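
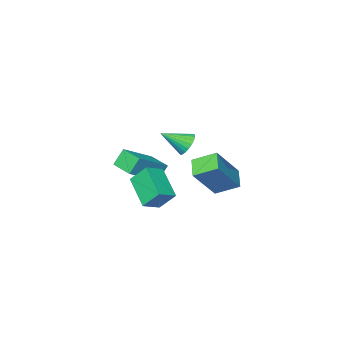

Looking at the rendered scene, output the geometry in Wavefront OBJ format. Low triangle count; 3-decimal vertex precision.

v 1.582 2.721 0.305
v 0.8 3.557 0.879
v 0.253 2.555 -1.261
v -0.528 3.391 -0.687
v 2.088 3.549 -0.213
v 1.307 4.385 0.361
v 0.76 3.383 -1.779
v -0.022 4.219 -1.205
v 2.876 3.397 -1.308
v 2.576 1.893 -0.329
v 3.797 3.464 -0.924
v 3.496 1.96 0.056
v 3.304 2.72 -2.216
v 3.003 1.216 -1.236
v 4.224 2.787 -1.831
v 3.924 1.283 -0.852
v -1.867 -2.661 -1.689
v -1.563 -2.874 -2.306
v -0.753 -3.319 -0.911
v -1.435 -2.607 -2.262
v -1.382 -2.349 -2.12
v -1.413 -2.145 -1.903
v -1.522 -2.03 -1.649
v -1.691 -2.024 -1.402
v -1.891 -2.128 -1.205
v -2.086 -2.325 -1.091
v -2.244 -2.579 -1.081
v -2.336 -2.847 -1.176
v -2.347 -3.084 -1.359
v -2.276 -3.247 -1.6
v -2.133 -3.309 -1.856
v -1.945 -3.258 -2.083
v -1.743 -3.105 -2.242
v 0.398 -3.21 -3.149
v -0.132 -3.158 -2.257
v 0.348 -1.885 -3.256
v -0.182 -1.833 -2.363
v 2.082 -3.067 -2.157
v 1.552 -3.015 -1.264
v 2.032 -1.742 -2.263
v 1.502 -1.69 -1.371
f 2 4 1
f 5 2 1
f 1 4 3
f 3 5 1
f 2 8 4
f 6 2 5
f 6 8 2
f 4 8 3
f 7 5 3
f 3 8 7
f 7 6 5
f 8 6 7
f 10 12 9
f 13 10 9
f 9 12 11
f 11 13 9
f 10 16 12
f 14 10 13
f 14 16 10
f 12 16 11
f 15 13 11
f 11 16 15
f 15 14 13
f 16 14 15
f 18 17 20
f 18 20 19
f 20 17 21
f 20 21 19
f 21 17 22
f 21 22 19
f 22 17 23
f 22 23 19
f 23 17 24
f 23 24 19
f 24 17 25
f 24 25 19
f 25 17 26
f 25 26 19
f 26 17 27
f 26 27 19
f 27 17 28
f 27 28 19
f 28 17 29
f 28 29 19
f 29 17 30
f 29 30 19
f 30 17 31
f 30 31 19
f 31 17 32
f 31 32 19
f 32 17 33
f 32 33 19
f 33 17 18
f 33 18 19
f 35 37 34
f 38 35 34
f 34 37 36
f 36 38 34
f 35 41 37
f 39 35 38
f 39 41 35
f 37 41 36
f 40 38 36
f 36 41 40
f 40 39 38
f 41 39 40



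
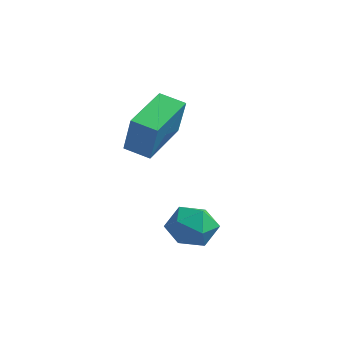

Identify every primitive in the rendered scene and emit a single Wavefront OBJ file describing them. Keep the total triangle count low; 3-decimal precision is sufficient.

v 0.221 -0.718 -2.012
v 0.52 -1.08 -1.366
v -0.9 -0.54 -1.394
v -0.601 -0.902 -0.748
v -0.325 -0.185 -0.968
v 0.369 -0.295 -1.35
v -0.749 -1.325 -1.41
v -0.055 -1.435 -1.792
v -0.079 -1.455 -0.993
v 0.183 -0.751 -0.72
v -0.563 -0.869 -2.04
v -0.301 -0.165 -1.767
v -3.263 -0.606 0.69
v -3.758 0.897 1.313
v -2.539 -0.245 0.397
v -3.035 1.257 1.02
v -2.585 -0.917 1.98
v -3.081 0.585 2.603
v -1.862 -0.557 1.687
v -2.357 0.946 2.31
f 1 12 6
f 1 6 2
f 1 2 8
f 1 8 11
f 1 11 12
f 2 6 10
f 6 12 5
f 12 11 3
f 11 8 7
f 8 2 9
f 4 10 5
f 4 5 3
f 4 3 7
f 4 7 9
f 4 9 10
f 5 10 6
f 3 5 12
f 7 3 11
f 9 7 8
f 10 9 2
f 14 16 13
f 17 14 13
f 13 16 15
f 15 17 13
f 14 20 16
f 18 14 17
f 18 20 14
f 16 20 15
f 19 17 15
f 15 20 19
f 19 18 17
f 20 18 19



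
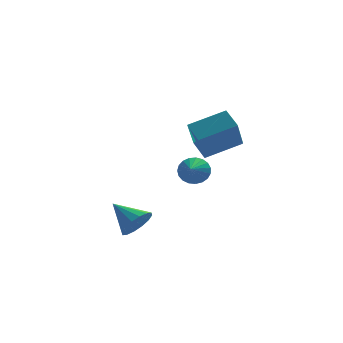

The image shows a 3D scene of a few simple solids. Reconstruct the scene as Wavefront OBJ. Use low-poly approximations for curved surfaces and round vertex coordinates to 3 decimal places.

v 0.93 1.646 -0.444
v 1.65 1.679 0.043
v 0.51 0.334 0.264
v 1.414 1.864 0.246
v 1.094 2.011 0.328
v 0.746 2.095 0.278
v 0.43 2.102 0.102
v 0.2 2.03 -0.168
v 0.097 1.891 -0.486
v 0.138 1.711 -0.796
v 0.315 1.519 -1.046
v 0.6 1.349 -1.192
v 0.941 1.23 -1.208
v 1.281 1.184 -1.093
v 1.56 1.217 -0.865
v 1.73 1.325 -0.564
v 1.762 1.488 -0.243
v 2.196 0.279 2.829
v 2.661 0.016 3.18
v 2.304 1.461 3.571
v 2.805 0.137 2.966
v 2.827 0.287 2.724
v 2.725 0.435 2.504
v 2.518 0.552 2.347
v 2.247 0.615 2.286
v 1.966 0.612 2.333
v 1.73 0.543 2.477
v 1.587 0.421 2.691
v 1.564 0.272 2.933
v 1.667 0.123 3.153
v 1.874 0.006 3.31
v 2.145 -0.057 3.371
v 2.426 -0.054 3.324
v -2.45 -1.441 -2.578
v -1.626 -0.95 -2.261
v -3.51 -0.279 -1.622
v -1.764 -0.711 -2.705
v -2.086 -0.667 -3.115
v -2.505 -0.831 -3.381
v -2.91 -1.158 -3.432
v -3.191 -1.561 -3.254
v -3.274 -1.932 -2.895
v -3.137 -2.171 -2.451
v -2.815 -2.215 -2.041
v -2.396 -2.051 -1.775
v -1.991 -1.724 -1.724
v -1.709 -1.321 -1.902
v 0.914 -1.536 1.809
v 0.396 -2.735 3.567
v 0.541 -0.485 2.416
v 0.022 -1.684 4.174
v 2.878 -1.276 2.566
v 2.359 -2.475 4.324
v 2.504 -0.225 3.173
v 1.986 -1.424 4.931
f 2 1 4
f 2 4 3
f 4 1 5
f 4 5 3
f 5 1 6
f 5 6 3
f 6 1 7
f 6 7 3
f 7 1 8
f 7 8 3
f 8 1 9
f 8 9 3
f 9 1 10
f 9 10 3
f 10 1 11
f 10 11 3
f 11 1 12
f 11 12 3
f 12 1 13
f 12 13 3
f 13 1 14
f 13 14 3
f 14 1 15
f 14 15 3
f 15 1 16
f 15 16 3
f 16 1 17
f 16 17 3
f 17 1 2
f 17 2 3
f 19 18 21
f 19 21 20
f 21 18 22
f 21 22 20
f 22 18 23
f 22 23 20
f 23 18 24
f 23 24 20
f 24 18 25
f 24 25 20
f 25 18 26
f 25 26 20
f 26 18 27
f 26 27 20
f 27 18 28
f 27 28 20
f 28 18 29
f 28 29 20
f 29 18 30
f 29 30 20
f 30 18 31
f 30 31 20
f 31 18 32
f 31 32 20
f 32 18 33
f 32 33 20
f 33 18 19
f 33 19 20
f 35 34 37
f 35 37 36
f 37 34 38
f 37 38 36
f 38 34 39
f 38 39 36
f 39 34 40
f 39 40 36
f 40 34 41
f 40 41 36
f 41 34 42
f 41 42 36
f 42 34 43
f 42 43 36
f 43 34 44
f 43 44 36
f 44 34 45
f 44 45 36
f 45 34 46
f 45 46 36
f 46 34 47
f 46 47 36
f 47 34 35
f 47 35 36
f 49 51 48
f 52 49 48
f 48 51 50
f 50 52 48
f 49 55 51
f 53 49 52
f 53 55 49
f 51 55 50
f 54 52 50
f 50 55 54
f 54 53 52
f 55 53 54



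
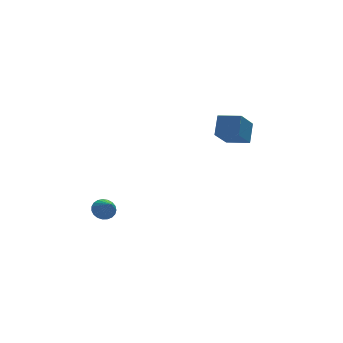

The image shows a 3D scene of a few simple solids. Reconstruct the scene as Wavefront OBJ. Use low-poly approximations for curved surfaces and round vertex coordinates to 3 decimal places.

v -3.803 3.571 -1.792
v -3.076 3.695 -1.739
v -3.697 2.529 -0.788
v -3.189 3.888 -1.528
v -3.409 4.025 -1.362
v -3.696 4.084 -1.27
v -4.003 4.054 -1.269
v -4.274 3.941 -1.358
v -4.465 3.763 -1.522
v -4.541 3.552 -1.733
v -4.489 3.345 -1.954
v -4.319 3.176 -2.147
v -4.059 3.075 -2.278
v -3.756 3.061 -2.326
v -3.46 3.134 -2.281
v -3.224 3.283 -2.152
v -3.088 3.481 -1.96
v 4.403 1.927 2.947
v 3.337 1.039 4.245
v 3.329 2.854 2.7
v 2.263 1.966 3.998
v 4.917 2.794 3.962
v 3.851 1.906 5.26
v 3.843 3.721 3.715
v 2.777 2.833 5.013
f 2 1 4
f 2 4 3
f 4 1 5
f 4 5 3
f 5 1 6
f 5 6 3
f 6 1 7
f 6 7 3
f 7 1 8
f 7 8 3
f 8 1 9
f 8 9 3
f 9 1 10
f 9 10 3
f 10 1 11
f 10 11 3
f 11 1 12
f 11 12 3
f 12 1 13
f 12 13 3
f 13 1 14
f 13 14 3
f 14 1 15
f 14 15 3
f 15 1 16
f 15 16 3
f 16 1 17
f 16 17 3
f 17 1 2
f 17 2 3
f 19 21 18
f 22 19 18
f 18 21 20
f 20 22 18
f 19 25 21
f 23 19 22
f 23 25 19
f 21 25 20
f 24 22 20
f 20 25 24
f 24 23 22
f 25 23 24



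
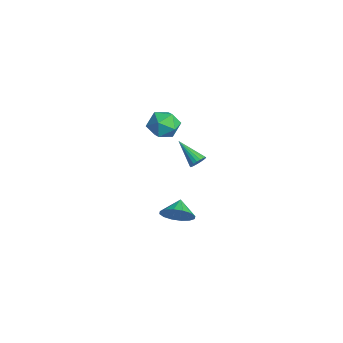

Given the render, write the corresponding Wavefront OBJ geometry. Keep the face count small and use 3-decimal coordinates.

v -2.226 -0.717 -0.141
v -2.002 -0.492 0.296
v -3.534 -1.363 0.861
v -2.149 -0.319 0.216
v -2.311 -0.225 0.065
v -2.455 -0.229 -0.127
v -2.555 -0.329 -0.321
v -2.589 -0.506 -0.48
v -2.551 -0.725 -0.571
v -2.449 -0.943 -0.578
v -2.302 -1.115 -0.497
v -2.14 -1.209 -0.347
v -1.996 -1.206 -0.155
v -1.896 -1.105 0.04
v -1.862 -0.928 0.198
v -1.9 -0.709 0.29
v -2.992 -2.142 3.727
v -2.173 -1.717 3.317
v -2.407 -3.623 3.363
v -1.588 -3.198 2.953
v -1.732 -3.156 3.952
v -2.094 -2.241 4.176
v -2.486 -3.099 2.504
v -2.848 -2.184 2.728
v -1.86 -2.309 2.561
v -1.394 -2.344 3.456
v -3.186 -2.996 3.224
v -2.72 -3.031 4.119
v -1.948 -2.016 -4.009
v -1.328 -1.907 -3.219
v -2.772 -1.524 -3.431
v -1.266 -1.471 -3.501
v -1.387 -1.181 -3.919
v -1.658 -1.115 -4.361
v -2.007 -1.29 -4.709
v -2.34 -1.66 -4.869
v -2.568 -2.125 -4.799
v -2.63 -2.561 -4.517
v -2.51 -2.851 -4.099
v -2.239 -2.917 -3.657
v -1.89 -2.742 -3.309
v -1.557 -2.372 -3.149
f 2 1 4
f 2 4 3
f 4 1 5
f 4 5 3
f 5 1 6
f 5 6 3
f 6 1 7
f 6 7 3
f 7 1 8
f 7 8 3
f 8 1 9
f 8 9 3
f 9 1 10
f 9 10 3
f 10 1 11
f 10 11 3
f 11 1 12
f 11 12 3
f 12 1 13
f 12 13 3
f 13 1 14
f 13 14 3
f 14 1 15
f 14 15 3
f 15 1 16
f 15 16 3
f 16 1 2
f 16 2 3
f 17 28 22
f 17 22 18
f 17 18 24
f 17 24 27
f 17 27 28
f 18 22 26
f 22 28 21
f 28 27 19
f 27 24 23
f 24 18 25
f 20 26 21
f 20 21 19
f 20 19 23
f 20 23 25
f 20 25 26
f 21 26 22
f 19 21 28
f 23 19 27
f 25 23 24
f 26 25 18
f 30 29 32
f 30 32 31
f 32 29 33
f 32 33 31
f 33 29 34
f 33 34 31
f 34 29 35
f 34 35 31
f 35 29 36
f 35 36 31
f 36 29 37
f 36 37 31
f 37 29 38
f 37 38 31
f 38 29 39
f 38 39 31
f 39 29 40
f 39 40 31
f 40 29 41
f 40 41 31
f 41 29 42
f 41 42 31
f 42 29 30
f 42 30 31



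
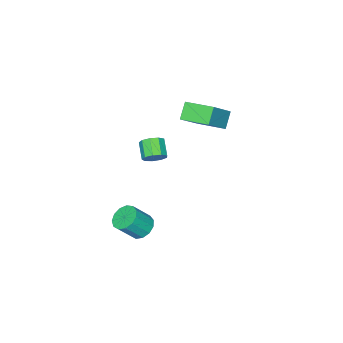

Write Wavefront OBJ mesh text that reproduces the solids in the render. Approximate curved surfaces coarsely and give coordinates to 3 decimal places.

v -4.799 -4.231 1.893
v -3.359 -4.086 3.17
v -5.147 -2.695 2.111
v -3.707 -2.55 3.388
v -4.133 -3.97 1.112
v -2.693 -3.825 2.389
v -4.481 -2.434 1.33
v -3.041 -2.289 2.607
v 0.332 -3.615 -3.849
v 0.951 -3.415 -4.241
v 1.747 -3.806 -3.184
v 1.128 -4.005 -2.791
v 0.83 -3.068 -4.022
v 1.627 -3.458 -2.965
v 0.551 -2.894 -3.747
v 1.347 -3.285 -2.69
v 0.202 -2.949 -3.505
v 0.999 -3.34 -2.448
v -0.105 -3.216 -3.372
v 0.691 -3.606 -2.315
v -0.274 -3.609 -3.39
v 0.522 -4 -2.333
v -0.251 -4.004 -3.554
v 0.546 -4.395 -2.497
v -0.042 -4.275 -3.811
v 0.754 -4.666 -2.754
v 0.285 -4.337 -4.08
v 1.081 -4.728 -3.023
v 0.627 -4.169 -4.276
v 1.423 -4.56 -3.219
v 0.875 -3.826 -4.336
v 1.672 -4.216 -3.279
v 0.986 -2.092 2.752
v 1.45 -2.486 2.715
v 0.939 -3.141 3.271
v 0.474 -2.748 3.308
v 1.498 -2.24 3.049
v 0.987 -2.896 3.605
v 1.306 -1.925 3.244
v 0.795 -2.581 3.8
v 0.964 -1.688 3.209
v 0.453 -2.344 3.765
v 0.632 -1.64 2.96
v 0.121 -2.296 3.516
v 0.466 -1.804 2.614
v -0.045 -2.46 3.17
v 0.543 -2.103 2.333
v 0.032 -2.758 2.889
v 0.827 -2.396 2.248
v 0.316 -3.052 2.804
v 1.185 -2.548 2.398
v 0.674 -3.203 2.954
f 2 4 1
f 5 2 1
f 1 4 3
f 3 5 1
f 2 8 4
f 6 2 5
f 6 8 2
f 4 8 3
f 7 5 3
f 3 8 7
f 7 6 5
f 8 6 7
f 10 9 13
f 10 13 11
f 11 13 14
f 11 14 12
f 13 9 15
f 13 15 14
f 14 15 16
f 14 16 12
f 15 9 17
f 15 17 16
f 16 17 18
f 16 18 12
f 17 9 19
f 17 19 18
f 18 19 20
f 18 20 12
f 19 9 21
f 19 21 20
f 20 21 22
f 20 22 12
f 21 9 23
f 21 23 22
f 22 23 24
f 22 24 12
f 23 9 25
f 23 25 24
f 24 25 26
f 24 26 12
f 25 9 27
f 25 27 26
f 26 27 28
f 26 28 12
f 27 9 29
f 27 29 28
f 28 29 30
f 28 30 12
f 29 9 31
f 29 31 30
f 30 31 32
f 30 32 12
f 31 9 10
f 31 10 32
f 32 10 11
f 32 11 12
f 34 33 37
f 34 37 35
f 35 37 38
f 35 38 36
f 37 33 39
f 37 39 38
f 38 39 40
f 38 40 36
f 39 33 41
f 39 41 40
f 40 41 42
f 40 42 36
f 41 33 43
f 41 43 42
f 42 43 44
f 42 44 36
f 43 33 45
f 43 45 44
f 44 45 46
f 44 46 36
f 45 33 47
f 45 47 46
f 46 47 48
f 46 48 36
f 47 33 49
f 47 49 48
f 48 49 50
f 48 50 36
f 49 33 51
f 49 51 50
f 50 51 52
f 50 52 36
f 51 33 34
f 51 34 52
f 52 34 35
f 52 35 36



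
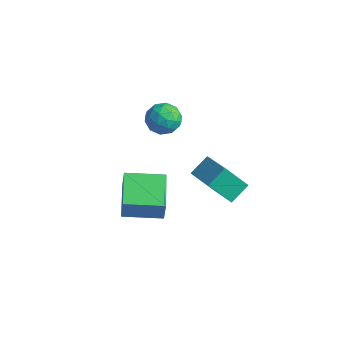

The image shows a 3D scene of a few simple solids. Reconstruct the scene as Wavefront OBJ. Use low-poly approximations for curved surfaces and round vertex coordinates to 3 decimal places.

v -1.329 -0.106 3.084
v -0.424 -0.073 3.481
v -0.776 -1.027 1.899
v 0.129 -0.994 2.296
v -0.595 -1.488 2.755
v -0.936 -0.918 3.487
v -0.264 -0.182 1.893
v -0.605 0.388 2.625
v 0.234 -0.12 2.745
v 0.03 -0.927 3.277
v -1.23 -0.173 2.103
v -1.434 -0.98 2.635
v -0.925 -0.008 3.386
v -0.275 -1.092 1.994
v -0.7 -1.382 2.263
v -0.169 -1.362 2.496
v -1.226 -0.505 3.39
v -0.694 -0.486 3.623
v -0.794 -1.318 3.196
v -0.506 -0.614 1.757
v 0.026 -0.595 1.99
v -1.031 0.262 2.884
v -0.5 0.282 3.117
v -0.406 0.218 2.184
v -0.006 -0.017 3.187
v 0.319 -0.558 2.491
v 0.088 -0.081 2.254
v -0.113 0.254 2.684
v -0.126 -0.491 3.5
v 0.198 -1.033 2.804
v -0.227 -1.323 3.073
v -0.427 -0.988 3.503
v 0.26 -0.519 3.067
v -1.398 -0.067 2.576
v -1.074 -0.609 1.88
v -0.773 -0.112 1.877
v -0.973 0.223 2.307
v -1.519 -0.542 2.889
v -1.194 -1.083 2.193
v -1.087 -1.354 2.696
v -1.288 -1.019 3.126
v -1.46 -0.581 2.313
v -0.607 1.419 -3.363
v 1.28 0.764 -2.516
v -0.526 2.559 -2.662
v 1.362 1.903 -1.815
v 0.298 2.217 -4.765
v 2.186 1.561 -3.918
v 0.38 3.356 -4.064
v 2.267 2.701 -3.217
v -1.019 -3.026 -1.369
v -0.822 -3.074 -0.146
v 0.451 -1.537 -1.547
v 0.648 -1.585 -0.324
v 0.512 -4.575 -1.676
v 0.709 -4.623 -0.453
v 1.982 -3.086 -1.854
v 2.179 -3.134 -0.631
f 1 38 17
f 38 12 41
f 17 41 6
f 38 41 17
f 1 17 13
f 17 6 18
f 13 18 2
f 17 18 13
f 1 13 22
f 13 2 23
f 22 23 8
f 13 23 22
f 1 22 34
f 22 8 37
f 34 37 11
f 22 37 34
f 1 34 38
f 34 11 42
f 38 42 12
f 34 42 38
f 2 18 29
f 18 6 32
f 29 32 10
f 18 32 29
f 6 41 19
f 41 12 40
f 19 40 5
f 41 40 19
f 12 42 39
f 42 11 35
f 39 35 3
f 42 35 39
f 11 37 36
f 37 8 24
f 36 24 7
f 37 24 36
f 8 23 28
f 23 2 25
f 28 25 9
f 23 25 28
f 4 30 16
f 30 10 31
f 16 31 5
f 30 31 16
f 4 16 14
f 16 5 15
f 14 15 3
f 16 15 14
f 4 14 21
f 14 3 20
f 21 20 7
f 14 20 21
f 4 21 26
f 21 7 27
f 26 27 9
f 21 27 26
f 4 26 30
f 26 9 33
f 30 33 10
f 26 33 30
f 5 31 19
f 31 10 32
f 19 32 6
f 31 32 19
f 3 15 39
f 15 5 40
f 39 40 12
f 15 40 39
f 7 20 36
f 20 3 35
f 36 35 11
f 20 35 36
f 9 27 28
f 27 7 24
f 28 24 8
f 27 24 28
f 10 33 29
f 33 9 25
f 29 25 2
f 33 25 29
f 44 46 43
f 47 44 43
f 43 46 45
f 45 47 43
f 44 50 46
f 48 44 47
f 48 50 44
f 46 50 45
f 49 47 45
f 45 50 49
f 49 48 47
f 50 48 49
f 52 54 51
f 55 52 51
f 51 54 53
f 53 55 51
f 52 58 54
f 56 52 55
f 56 58 52
f 54 58 53
f 57 55 53
f 53 58 57
f 57 56 55
f 58 56 57



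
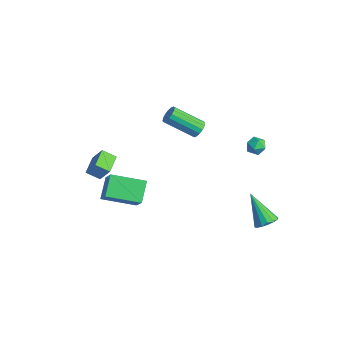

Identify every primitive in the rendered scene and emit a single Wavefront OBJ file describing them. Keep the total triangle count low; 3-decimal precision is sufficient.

v -2.977 3.378 -1.046
v -2.667 3.567 -0.544
v -3.752 2.132 0.668
v -4.063 1.942 0.166
v -2.928 3.754 -0.556
v -4.013 2.319 0.656
v -3.202 3.84 -0.699
v -4.287 2.405 0.513
v -3.415 3.802 -0.936
v -4.501 2.367 0.277
v -3.512 3.651 -1.202
v -4.597 2.215 0.011
v -3.465 3.426 -1.426
v -4.551 1.99 -0.213
v -3.288 3.188 -1.548
v -4.373 1.753 -0.336
v -3.027 3.001 -1.536
v -4.112 1.566 -0.324
v -2.753 2.915 -1.393
v -3.838 1.48 -0.181
v -2.539 2.953 -1.157
v -3.625 1.518 0.056
v -2.443 3.105 -0.891
v -3.528 1.669 0.322
v -2.489 3.33 -0.667
v -3.575 1.894 0.546
v 4.295 3.495 -3.892
v 4.685 3.985 -3.498
v 2.925 3.245 -2.228
v 4.422 4.193 -3.683
v 4.125 4.215 -3.924
v 3.873 4.043 -4.157
v 3.735 3.724 -4.318
v 3.747 3.344 -4.366
v 3.905 3.005 -4.287
v 4.168 2.797 -4.102
v 4.465 2.776 -3.86
v 4.716 2.947 -3.628
v 4.855 3.266 -3.466
v 4.843 3.646 -3.419
v -3.548 -2.553 -3.301
v -2.219 -2.914 -1.769
v -2.456 -0.805 -3.836
v -1.127 -1.166 -2.304
v -2.693 -3.374 -4.236
v -1.364 -3.735 -2.704
v -1.601 -1.626 -4.771
v -0.272 -1.987 -3.239
v -3.726 -3.279 -1.274
v -3.053 -2.982 -0.165
v -3.208 -2.634 -1.761
v -2.535 -2.338 -0.652
v -2.885 -4.162 -1.548
v -2.212 -3.866 -0.439
v -2.367 -3.518 -2.035
v -1.694 -3.221 -0.926
v 3.519 3.244 2.902
v 3.953 3.42 3.341
v 3.947 2.3 2.859
v 4.381 2.476 3.298
v 3.765 2.407 3.465
v 3.501 2.991 3.491
v 4.399 2.729 2.709
v 4.135 3.313 2.735
v 4.497 3.102 3.221
v 4.105 2.903 3.688
v 3.795 2.817 2.512
v 3.403 2.618 2.979
f 2 1 5
f 2 5 3
f 3 5 6
f 3 6 4
f 5 1 7
f 5 7 6
f 6 7 8
f 6 8 4
f 7 1 9
f 7 9 8
f 8 9 10
f 8 10 4
f 9 1 11
f 9 11 10
f 10 11 12
f 10 12 4
f 11 1 13
f 11 13 12
f 12 13 14
f 12 14 4
f 13 1 15
f 13 15 14
f 14 15 16
f 14 16 4
f 15 1 17
f 15 17 16
f 16 17 18
f 16 18 4
f 17 1 19
f 17 19 18
f 18 19 20
f 18 20 4
f 19 1 21
f 19 21 20
f 20 21 22
f 20 22 4
f 21 1 23
f 21 23 22
f 22 23 24
f 22 24 4
f 23 1 25
f 23 25 24
f 24 25 26
f 24 26 4
f 25 1 2
f 25 2 26
f 26 2 3
f 26 3 4
f 28 27 30
f 28 30 29
f 30 27 31
f 30 31 29
f 31 27 32
f 31 32 29
f 32 27 33
f 32 33 29
f 33 27 34
f 33 34 29
f 34 27 35
f 34 35 29
f 35 27 36
f 35 36 29
f 36 27 37
f 36 37 29
f 37 27 38
f 37 38 29
f 38 27 39
f 38 39 29
f 39 27 40
f 39 40 29
f 40 27 28
f 40 28 29
f 42 44 41
f 45 42 41
f 41 44 43
f 43 45 41
f 42 48 44
f 46 42 45
f 46 48 42
f 44 48 43
f 47 45 43
f 43 48 47
f 47 46 45
f 48 46 47
f 50 52 49
f 53 50 49
f 49 52 51
f 51 53 49
f 50 56 52
f 54 50 53
f 54 56 50
f 52 56 51
f 55 53 51
f 51 56 55
f 55 54 53
f 56 54 55
f 57 68 62
f 57 62 58
f 57 58 64
f 57 64 67
f 57 67 68
f 58 62 66
f 62 68 61
f 68 67 59
f 67 64 63
f 64 58 65
f 60 66 61
f 60 61 59
f 60 59 63
f 60 63 65
f 60 65 66
f 61 66 62
f 59 61 68
f 63 59 67
f 65 63 64
f 66 65 58



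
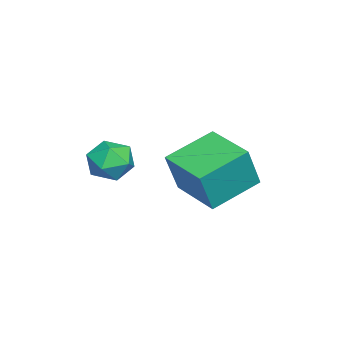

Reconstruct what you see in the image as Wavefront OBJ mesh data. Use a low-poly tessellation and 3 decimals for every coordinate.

v -0.464 -1.061 -3.906
v 0.093 -1.341 -2.379
v -1.707 0.147 -3.231
v -1.149 -0.133 -1.703
v 0.729 0.273 -4.097
v 1.287 -0.007 -2.569
v -0.513 1.481 -3.421
v 0.044 1.201 -1.894
v 0.184 -2.265 -2.823
v 0.901 -2.254 -2.383
v 0.079 -3.606 -2.617
v 0.796 -3.595 -2.177
v 0.105 -3.229 -1.866
v 0.171 -2.4 -1.992
v 0.809 -3.46 -3.008
v 0.875 -2.631 -3.134
v 1.288 -2.993 -2.497
v 0.853 -2.85 -1.791
v 0.127 -3.01 -3.209
v -0.308 -2.867 -2.503
f 2 4 1
f 5 2 1
f 1 4 3
f 3 5 1
f 2 8 4
f 6 2 5
f 6 8 2
f 4 8 3
f 7 5 3
f 3 8 7
f 7 6 5
f 8 6 7
f 9 20 14
f 9 14 10
f 9 10 16
f 9 16 19
f 9 19 20
f 10 14 18
f 14 20 13
f 20 19 11
f 19 16 15
f 16 10 17
f 12 18 13
f 12 13 11
f 12 11 15
f 12 15 17
f 12 17 18
f 13 18 14
f 11 13 20
f 15 11 19
f 17 15 16
f 18 17 10



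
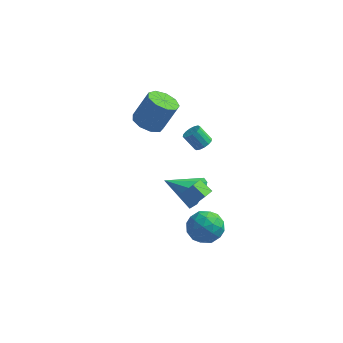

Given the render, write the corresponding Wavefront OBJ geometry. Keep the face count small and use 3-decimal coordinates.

v 1.794 -0.806 0.345
v 2.266 -0.618 1.172
v 0.266 -1.234 1.315
v 1.924 -0.019 0.898
v 1.506 0.12 0.3
v 1.257 -0.284 -0.271
v 1.322 -0.993 -0.481
v 1.664 -1.592 -0.207
v 2.082 -1.731 0.39
v 2.332 -1.327 0.962
v -1.958 3.086 1.693
v -1.179 3.286 1.289
v -0.463 3.714 2.884
v -1.242 3.514 3.287
v -1.537 3.786 1.315
v -0.82 4.214 2.91
v -2.092 3.959 1.518
v -1.375 4.387 3.113
v -2.584 3.723 1.803
v -1.868 4.151 3.398
v -2.784 3.189 2.036
v -2.068 3.617 3.63
v -2.597 2.607 2.108
v -1.881 3.035 3.703
v -2.111 2.249 1.986
v -1.395 2.677 3.581
v -1.554 2.282 1.727
v -0.838 2.711 3.322
v -1.186 2.692 1.451
v -0.469 3.12 3.046
v 1.666 0.719 2.857
v 2.012 0.463 3.149
v 1.38 0.506 3.936
v 1.034 0.761 3.643
v 2.072 0.724 3.183
v 1.439 0.767 3.969
v 2.022 0.983 3.129
v 1.39 1.026 3.915
v 1.877 1.171 3.002
v 1.245 1.214 3.788
v 1.676 1.238 2.836
v 1.043 1.281 3.623
v 1.472 1.166 2.676
v 0.839 1.209 3.463
v 1.32 0.974 2.564
v 0.688 1.017 3.351
v 1.261 0.713 2.531
v 0.628 0.756 3.317
v 1.31 0.454 2.585
v 0.678 0.497 3.371
v 1.455 0.266 2.712
v 0.823 0.309 3.498
v 1.657 0.199 2.877
v 1.024 0.242 3.664
v 1.861 0.271 3.037
v 1.228 0.314 3.824
v 1.714 -2.304 -0.694
v 2.163 -1.882 -1.48
v 3.157 -2.658 -0.06
v 3.606 -2.236 -0.846
v 3.112 -1.669 -0.189
v 2.219 -1.45 -0.582
v 3.101 -3.09 -0.958
v 2.208 -2.871 -1.351
v 3.02 -2.368 -1.644
v 3.027 -1.489 -1.168
v 2.293 -3.051 -0.372
v 2.3 -2.172 0.104
v 1.811 -2.062 -1.143
v 3.509 -2.478 -0.397
v 3.218 -2.145 -0.011
v 3.482 -1.897 -0.473
v 1.845 -1.808 -0.615
v 2.109 -1.56 -1.077
v 2.666 -1.434 -0.318
v 3.211 -2.98 -0.463
v 3.475 -2.732 -0.925
v 1.838 -2.643 -1.067
v 2.102 -2.395 -1.529
v 2.654 -3.106 -1.222
v 2.579 -2.099 -1.701
v 3.428 -2.308 -1.328
v 3.131 -2.81 -1.394
v 2.606 -2.681 -1.625
v 2.583 -1.583 -1.422
v 3.432 -1.791 -1.049
v 3.141 -1.458 -0.663
v 2.617 -1.329 -0.893
v 3.087 -1.869 -1.518
v 1.888 -2.749 -0.491
v 2.737 -2.957 -0.118
v 2.703 -3.211 -0.647
v 2.179 -3.082 -0.877
v 1.892 -2.232 -0.212
v 2.741 -2.441 0.161
v 2.714 -1.859 0.085
v 2.189 -1.73 -0.146
v 2.233 -2.671 -0.022
v 2.491 -3.886 2.311
v 1.826 -3.643 2.781
v 2.6 -3.058 2.036
v 1.934 -2.814 2.506
v 3.046 -3.726 3.014
v 2.38 -3.482 3.484
v 3.154 -2.897 2.739
v 2.489 -2.654 3.209
f 2 1 4
f 2 4 3
f 4 1 5
f 4 5 3
f 5 1 6
f 5 6 3
f 6 1 7
f 6 7 3
f 7 1 8
f 7 8 3
f 8 1 9
f 8 9 3
f 9 1 10
f 9 10 3
f 10 1 2
f 10 2 3
f 12 11 15
f 12 15 13
f 13 15 16
f 13 16 14
f 15 11 17
f 15 17 16
f 16 17 18
f 16 18 14
f 17 11 19
f 17 19 18
f 18 19 20
f 18 20 14
f 19 11 21
f 19 21 20
f 20 21 22
f 20 22 14
f 21 11 23
f 21 23 22
f 22 23 24
f 22 24 14
f 23 11 25
f 23 25 24
f 24 25 26
f 24 26 14
f 25 11 27
f 25 27 26
f 26 27 28
f 26 28 14
f 27 11 29
f 27 29 28
f 28 29 30
f 28 30 14
f 29 11 12
f 29 12 30
f 30 12 13
f 30 13 14
f 32 31 35
f 32 35 33
f 33 35 36
f 33 36 34
f 35 31 37
f 35 37 36
f 36 37 38
f 36 38 34
f 37 31 39
f 37 39 38
f 38 39 40
f 38 40 34
f 39 31 41
f 39 41 40
f 40 41 42
f 40 42 34
f 41 31 43
f 41 43 42
f 42 43 44
f 42 44 34
f 43 31 45
f 43 45 44
f 44 45 46
f 44 46 34
f 45 31 47
f 45 47 46
f 46 47 48
f 46 48 34
f 47 31 49
f 47 49 48
f 48 49 50
f 48 50 34
f 49 31 51
f 49 51 50
f 50 51 52
f 50 52 34
f 51 31 53
f 51 53 52
f 52 53 54
f 52 54 34
f 53 31 55
f 53 55 54
f 54 55 56
f 54 56 34
f 55 31 32
f 55 32 56
f 56 32 33
f 56 33 34
f 57 94 73
f 94 68 97
f 73 97 62
f 94 97 73
f 57 73 69
f 73 62 74
f 69 74 58
f 73 74 69
f 57 69 78
f 69 58 79
f 78 79 64
f 69 79 78
f 57 78 90
f 78 64 93
f 90 93 67
f 78 93 90
f 57 90 94
f 90 67 98
f 94 98 68
f 90 98 94
f 58 74 85
f 74 62 88
f 85 88 66
f 74 88 85
f 62 97 75
f 97 68 96
f 75 96 61
f 97 96 75
f 68 98 95
f 98 67 91
f 95 91 59
f 98 91 95
f 67 93 92
f 93 64 80
f 92 80 63
f 93 80 92
f 64 79 84
f 79 58 81
f 84 81 65
f 79 81 84
f 60 86 72
f 86 66 87
f 72 87 61
f 86 87 72
f 60 72 70
f 72 61 71
f 70 71 59
f 72 71 70
f 60 70 77
f 70 59 76
f 77 76 63
f 70 76 77
f 60 77 82
f 77 63 83
f 82 83 65
f 77 83 82
f 60 82 86
f 82 65 89
f 86 89 66
f 82 89 86
f 61 87 75
f 87 66 88
f 75 88 62
f 87 88 75
f 59 71 95
f 71 61 96
f 95 96 68
f 71 96 95
f 63 76 92
f 76 59 91
f 92 91 67
f 76 91 92
f 65 83 84
f 83 63 80
f 84 80 64
f 83 80 84
f 66 89 85
f 89 65 81
f 85 81 58
f 89 81 85
f 100 102 99
f 103 100 99
f 99 102 101
f 101 103 99
f 100 106 102
f 104 100 103
f 104 106 100
f 102 106 101
f 105 103 101
f 101 106 105
f 105 104 103
f 106 104 105



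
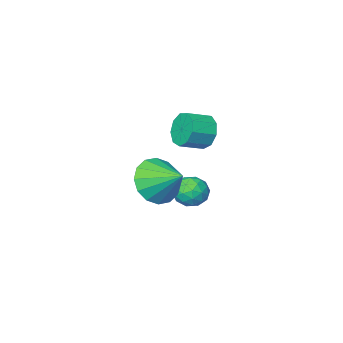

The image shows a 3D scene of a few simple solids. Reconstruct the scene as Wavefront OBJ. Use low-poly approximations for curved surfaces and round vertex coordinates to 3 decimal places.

v 1.802 1.577 -0.617
v 2.246 1.109 -0.261
v 0.854 0.951 -0.259
v 1.298 0.483 0.097
v 1.22 1.174 0.34
v 1.805 1.561 0.119
v 1.295 0.499 -0.639
v 1.88 0.886 -0.86
v 1.932 0.443 -0.274
v 1.885 0.86 0.331
v 1.215 1.2 -0.851
v 1.168 1.617 -0.246
v 2.107 1.398 -0.471
v 0.993 0.662 -0.049
v 0.947 1.068 0.093
v 1.207 0.793 0.303
v 1.848 1.663 -0.247
v 2.109 1.388 -0.038
v 1.506 1.426 0.315
v 0.991 0.672 -0.482
v 1.252 0.397 -0.273
v 1.893 1.267 -0.823
v 2.153 0.992 -0.613
v 1.594 0.634 -0.835
v 2.183 0.732 -0.269
v 1.626 0.364 -0.058
v 1.624 0.373 -0.491
v 1.969 0.601 -0.621
v 2.156 0.977 0.086
v 1.599 0.609 0.297
v 1.553 1.015 0.44
v 1.897 1.242 0.31
v 1.972 0.585 0.079
v 1.501 1.451 -0.817
v 0.944 1.083 -0.606
v 1.203 0.818 -0.83
v 1.547 1.045 -0.96
v 1.474 1.696 -0.462
v 0.917 1.328 -0.251
v 1.131 1.459 0.101
v 1.476 1.687 -0.029
v 1.128 1.475 -0.599
v 3.497 1.998 1.29
v 4.471 2.053 1.68
v 3.143 3.182 2.01
v 4.488 2.339 1.218
v 4.239 2.533 0.775
v 3.792 2.585 0.471
v 3.266 2.479 0.386
v 2.801 2.244 0.543
v 2.524 1.944 0.901
v 2.507 1.658 1.363
v 2.755 1.463 1.805
v 3.202 1.412 2.11
v 3.729 1.517 2.195
v 4.193 1.752 2.037
v -0.927 -2.071 0.849
v -0.642 -1.752 0.138
v 0.371 -1.85 0.499
v 0.087 -2.169 1.211
v -0.735 -1.336 0.513
v 0.278 -1.435 0.874
v -0.918 -1.264 1.046
v 0.095 -1.363 1.407
v -1.105 -1.57 1.487
v -0.092 -1.668 1.848
v -1.208 -2.109 1.629
v -0.195 -2.208 1.99
v -1.18 -2.631 1.407
v -0.167 -2.73 1.768
v -1.033 -2.891 0.924
v -0.02 -2.989 1.285
v -0.836 -2.766 0.406
v 0.177 -2.865 0.767
v -0.682 -2.317 0.096
v 0.331 -2.415 0.457
f 1 38 17
f 38 12 41
f 17 41 6
f 38 41 17
f 1 17 13
f 17 6 18
f 13 18 2
f 17 18 13
f 1 13 22
f 13 2 23
f 22 23 8
f 13 23 22
f 1 22 34
f 22 8 37
f 34 37 11
f 22 37 34
f 1 34 38
f 34 11 42
f 38 42 12
f 34 42 38
f 2 18 29
f 18 6 32
f 29 32 10
f 18 32 29
f 6 41 19
f 41 12 40
f 19 40 5
f 41 40 19
f 12 42 39
f 42 11 35
f 39 35 3
f 42 35 39
f 11 37 36
f 37 8 24
f 36 24 7
f 37 24 36
f 8 23 28
f 23 2 25
f 28 25 9
f 23 25 28
f 4 30 16
f 30 10 31
f 16 31 5
f 30 31 16
f 4 16 14
f 16 5 15
f 14 15 3
f 16 15 14
f 4 14 21
f 14 3 20
f 21 20 7
f 14 20 21
f 4 21 26
f 21 7 27
f 26 27 9
f 21 27 26
f 4 26 30
f 26 9 33
f 30 33 10
f 26 33 30
f 5 31 19
f 31 10 32
f 19 32 6
f 31 32 19
f 3 15 39
f 15 5 40
f 39 40 12
f 15 40 39
f 7 20 36
f 20 3 35
f 36 35 11
f 20 35 36
f 9 27 28
f 27 7 24
f 28 24 8
f 27 24 28
f 10 33 29
f 33 9 25
f 29 25 2
f 33 25 29
f 44 43 46
f 44 46 45
f 46 43 47
f 46 47 45
f 47 43 48
f 47 48 45
f 48 43 49
f 48 49 45
f 49 43 50
f 49 50 45
f 50 43 51
f 50 51 45
f 51 43 52
f 51 52 45
f 52 43 53
f 52 53 45
f 53 43 54
f 53 54 45
f 54 43 55
f 54 55 45
f 55 43 56
f 55 56 45
f 56 43 44
f 56 44 45
f 58 57 61
f 58 61 59
f 59 61 62
f 59 62 60
f 61 57 63
f 61 63 62
f 62 63 64
f 62 64 60
f 63 57 65
f 63 65 64
f 64 65 66
f 64 66 60
f 65 57 67
f 65 67 66
f 66 67 68
f 66 68 60
f 67 57 69
f 67 69 68
f 68 69 70
f 68 70 60
f 69 57 71
f 69 71 70
f 70 71 72
f 70 72 60
f 71 57 73
f 71 73 72
f 72 73 74
f 72 74 60
f 73 57 75
f 73 75 74
f 74 75 76
f 74 76 60
f 75 57 58
f 75 58 76
f 76 58 59
f 76 59 60



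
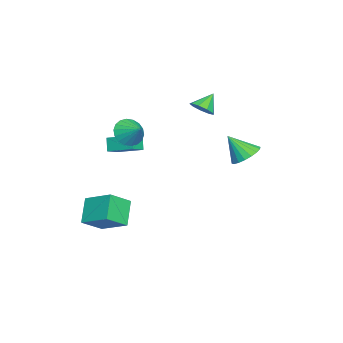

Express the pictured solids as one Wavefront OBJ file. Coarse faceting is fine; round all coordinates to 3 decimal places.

v 0.146 -3.134 1.36
v 0.646 -2.866 0.501
v 0.894 -2.226 2.08
v 0.29 -2.577 0.506
v -0.094 -2.399 0.681
v -0.431 -2.366 0.99
v -0.654 -2.485 1.372
v -0.718 -2.733 1.752
v -0.611 -3.06 2.055
v -0.355 -3.403 2.22
v 0.001 -3.692 2.214
v 0.385 -3.87 2.04
v 0.722 -3.903 1.731
v 0.945 -3.784 1.348
v 1.009 -3.536 0.968
v 0.903 -3.208 0.666
v -0.047 3.801 0.116
v 0.792 4.274 0.479
v -0.053 2.699 1.564
v 0.451 4.518 0.663
v 0.01 4.619 0.738
v -0.442 4.559 0.691
v -0.816 4.348 0.529
v -1.037 4.029 0.286
v -1.063 3.665 0.009
v -0.887 3.328 -0.247
v -0.545 3.084 -0.431
v -0.105 2.983 -0.507
v 0.347 3.043 -0.459
v 0.721 3.253 -0.298
v 0.942 3.572 -0.055
v 0.968 3.937 0.223
v -1.363 -4.251 0.05
v -0.446 -4.651 0.481
v -0.901 -2.575 0.62
v 0.017 -2.975 1.051
v -0.877 -4.085 -0.831
v 0.041 -4.485 -0.4
v -0.414 -2.409 -0.261
v 0.503 -2.809 0.17
v -3.192 0.493 2.207
v -2.853 -0.052 2.764
v -3.988 1.027 3.213
v -2.541 0.438 2.751
v -2.533 0.954 2.483
v -2.834 1.254 2.086
v -3.302 1.198 1.746
v -3.718 0.812 1.621
v -3.888 0.277 1.77
v -3.733 -0.158 2.124
v -3.324 -0.287 2.517
v 2.54 -5.164 -3.185
v 3.275 -3.441 -2.305
v 1.498 -4.234 -4.136
v 2.234 -2.511 -3.256
v 3.846 -5.049 -4.504
v 4.582 -3.326 -3.624
v 2.805 -4.119 -5.455
v 3.54 -2.396 -4.575
f 2 1 4
f 2 4 3
f 4 1 5
f 4 5 3
f 5 1 6
f 5 6 3
f 6 1 7
f 6 7 3
f 7 1 8
f 7 8 3
f 8 1 9
f 8 9 3
f 9 1 10
f 9 10 3
f 10 1 11
f 10 11 3
f 11 1 12
f 11 12 3
f 12 1 13
f 12 13 3
f 13 1 14
f 13 14 3
f 14 1 15
f 14 15 3
f 15 1 16
f 15 16 3
f 16 1 2
f 16 2 3
f 18 17 20
f 18 20 19
f 20 17 21
f 20 21 19
f 21 17 22
f 21 22 19
f 22 17 23
f 22 23 19
f 23 17 24
f 23 24 19
f 24 17 25
f 24 25 19
f 25 17 26
f 25 26 19
f 26 17 27
f 26 27 19
f 27 17 28
f 27 28 19
f 28 17 29
f 28 29 19
f 29 17 30
f 29 30 19
f 30 17 31
f 30 31 19
f 31 17 32
f 31 32 19
f 32 17 18
f 32 18 19
f 34 36 33
f 37 34 33
f 33 36 35
f 35 37 33
f 34 40 36
f 38 34 37
f 38 40 34
f 36 40 35
f 39 37 35
f 35 40 39
f 39 38 37
f 40 38 39
f 42 41 44
f 42 44 43
f 44 41 45
f 44 45 43
f 45 41 46
f 45 46 43
f 46 41 47
f 46 47 43
f 47 41 48
f 47 48 43
f 48 41 49
f 48 49 43
f 49 41 50
f 49 50 43
f 50 41 51
f 50 51 43
f 51 41 42
f 51 42 43
f 53 55 52
f 56 53 52
f 52 55 54
f 54 56 52
f 53 59 55
f 57 53 56
f 57 59 53
f 55 59 54
f 58 56 54
f 54 59 58
f 58 57 56
f 59 57 58



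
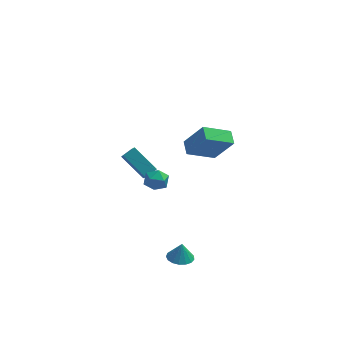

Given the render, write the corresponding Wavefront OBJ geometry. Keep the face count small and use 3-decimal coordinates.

v -0.603 -3.629 -3.84
v 0.006 -4.162 -3.813
v -0.497 -3.451 -2.76
v 0.182 -3.824 -3.885
v 0.178 -3.441 -3.948
v -0.005 -3.102 -3.985
v -0.325 -2.883 -3.99
v -0.709 -2.835 -3.96
v -1.068 -2.968 -3.903
v -1.321 -3.253 -3.831
v -1.409 -3.625 -3.762
v -1.313 -3.996 -3.71
v -1.054 -4.284 -3.688
v -0.692 -4.422 -3.701
v -0.309 -4.378 -3.746
v -1.828 -0.314 1.078
v -1.204 -0.83 1.077
v -2.636 -1.29 0.743
v -2.012 -1.806 0.742
v -2.276 -1.491 1.44
v -1.776 -0.888 1.647
v -2.064 -1.232 0.173
v -1.564 -0.629 0.38
v -1.35 -1.398 0.518
v -1.481 -1.557 1.301
v -2.359 -0.563 0.519
v -2.49 -0.722 1.302
v 1.391 -0.679 2.538
v -0.207 -1.227 3.451
v 1.246 0.216 2.822
v -0.352 -0.332 3.734
v 2.452 -1.028 4.186
v 0.854 -1.576 5.098
v 2.307 -0.133 4.469
v 0.709 -0.681 5.382
v -3.994 4.75 -2.446
v -3.845 3.735 -1.38
v -3.329 5.211 -2.101
v -3.179 4.196 -1.034
v -2.681 3.724 -3.606
v -2.531 2.709 -2.539
v -2.015 4.185 -3.26
v -1.866 3.17 -2.194
f 2 1 4
f 2 4 3
f 4 1 5
f 4 5 3
f 5 1 6
f 5 6 3
f 6 1 7
f 6 7 3
f 7 1 8
f 7 8 3
f 8 1 9
f 8 9 3
f 9 1 10
f 9 10 3
f 10 1 11
f 10 11 3
f 11 1 12
f 11 12 3
f 12 1 13
f 12 13 3
f 13 1 14
f 13 14 3
f 14 1 15
f 14 15 3
f 15 1 2
f 15 2 3
f 16 27 21
f 16 21 17
f 16 17 23
f 16 23 26
f 16 26 27
f 17 21 25
f 21 27 20
f 27 26 18
f 26 23 22
f 23 17 24
f 19 25 20
f 19 20 18
f 19 18 22
f 19 22 24
f 19 24 25
f 20 25 21
f 18 20 27
f 22 18 26
f 24 22 23
f 25 24 17
f 29 31 28
f 32 29 28
f 28 31 30
f 30 32 28
f 29 35 31
f 33 29 32
f 33 35 29
f 31 35 30
f 34 32 30
f 30 35 34
f 34 33 32
f 35 33 34
f 37 39 36
f 40 37 36
f 36 39 38
f 38 40 36
f 37 43 39
f 41 37 40
f 41 43 37
f 39 43 38
f 42 40 38
f 38 43 42
f 42 41 40
f 43 41 42



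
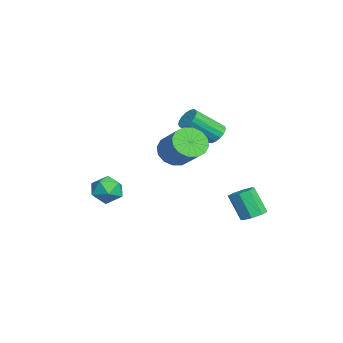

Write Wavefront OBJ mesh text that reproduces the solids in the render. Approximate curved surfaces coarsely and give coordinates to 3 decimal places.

v -1.09 0.47 1.92
v -0.603 0.009 1.607
v 0.417 0.489 2.488
v -0.07 0.95 2.8
v -0.578 0.332 1.403
v 0.441 0.812 2.283
v -0.691 0.692 1.337
v 0.328 1.172 2.218
v -0.911 0.993 1.427
v 0.109 1.473 2.308
v -1.178 1.153 1.65
v -0.159 1.633 2.53
v -1.422 1.131 1.944
v -0.403 1.611 2.825
v -1.577 0.931 2.232
v -0.557 1.411 3.113
v -1.601 0.608 2.437
v -0.582 1.088 3.317
v -1.488 0.248 2.502
v -0.469 0.728 3.383
v -1.269 -0.053 2.412
v -0.249 0.427 3.293
v -1.001 -0.213 2.19
v 0.018 0.267 3.07
v -0.757 -0.191 1.895
v 0.262 0.289 2.776
v -1.905 -1.46 -0.796
v -1.538 -1.996 -0.474
v -2.902 -2.064 -0.666
v -2.535 -2.6 -0.344
v -2.614 -1.962 -0.008
v -1.998 -1.589 -0.088
v -2.442 -2.471 -1.052
v -1.826 -2.098 -1.132
v -1.87 -2.621 -0.632
v -1.976 -2.307 0.013
v -2.464 -1.753 -1.153
v -2.57 -1.439 -0.508
v 1.234 3.145 -0.467
v 1.728 3.007 -0.333
v 1.32 2.577 0.722
v 0.826 2.715 0.587
v 1.634 3.384 -0.215
v 1.226 2.954 0.84
v 1.306 3.621 -0.245
v 0.898 3.191 0.809
v 0.936 3.579 -0.406
v 0.528 3.149 0.649
v 0.74 3.283 -0.602
v 0.332 2.853 0.453
v 0.834 2.906 -0.72
v 0.426 2.476 0.335
v 1.162 2.669 -0.689
v 0.754 2.239 0.365
v 1.532 2.711 -0.529
v 1.124 2.281 0.526
v -3.213 2.248 1.799
v -2.992 2.574 2.139
v -2.826 1.438 3.12
v -3.047 1.112 2.781
v -3.235 2.586 2.194
v -3.068 1.45 3.175
v -3.472 2.52 2.159
v -3.306 1.385 3.14
v -3.65 2.392 2.041
v -3.484 1.257 3.022
v -3.728 2.232 1.868
v -3.562 1.096 2.849
v -3.688 2.074 1.679
v -3.522 0.939 2.66
v -3.54 1.957 1.518
v -3.373 0.821 2.499
v -3.316 1.906 1.421
v -3.149 0.77 2.402
v -3.069 1.934 1.411
v -2.902 0.798 2.392
v -2.855 2.033 1.49
v -2.688 0.897 2.471
v -2.723 2.182 1.64
v -2.556 1.046 2.621
v -2.703 2.346 1.826
v -2.537 1.21 2.807
v -2.8 2.487 2.006
v -2.634 1.351 2.987
f 2 1 5
f 2 5 3
f 3 5 6
f 3 6 4
f 5 1 7
f 5 7 6
f 6 7 8
f 6 8 4
f 7 1 9
f 7 9 8
f 8 9 10
f 8 10 4
f 9 1 11
f 9 11 10
f 10 11 12
f 10 12 4
f 11 1 13
f 11 13 12
f 12 13 14
f 12 14 4
f 13 1 15
f 13 15 14
f 14 15 16
f 14 16 4
f 15 1 17
f 15 17 16
f 16 17 18
f 16 18 4
f 17 1 19
f 17 19 18
f 18 19 20
f 18 20 4
f 19 1 21
f 19 21 20
f 20 21 22
f 20 22 4
f 21 1 23
f 21 23 22
f 22 23 24
f 22 24 4
f 23 1 25
f 23 25 24
f 24 25 26
f 24 26 4
f 25 1 2
f 25 2 26
f 26 2 3
f 26 3 4
f 27 38 32
f 27 32 28
f 27 28 34
f 27 34 37
f 27 37 38
f 28 32 36
f 32 38 31
f 38 37 29
f 37 34 33
f 34 28 35
f 30 36 31
f 30 31 29
f 30 29 33
f 30 33 35
f 30 35 36
f 31 36 32
f 29 31 38
f 33 29 37
f 35 33 34
f 36 35 28
f 40 39 43
f 40 43 41
f 41 43 44
f 41 44 42
f 43 39 45
f 43 45 44
f 44 45 46
f 44 46 42
f 45 39 47
f 45 47 46
f 46 47 48
f 46 48 42
f 47 39 49
f 47 49 48
f 48 49 50
f 48 50 42
f 49 39 51
f 49 51 50
f 50 51 52
f 50 52 42
f 51 39 53
f 51 53 52
f 52 53 54
f 52 54 42
f 53 39 55
f 53 55 54
f 54 55 56
f 54 56 42
f 55 39 40
f 55 40 56
f 56 40 41
f 56 41 42
f 58 57 61
f 58 61 59
f 59 61 62
f 59 62 60
f 61 57 63
f 61 63 62
f 62 63 64
f 62 64 60
f 63 57 65
f 63 65 64
f 64 65 66
f 64 66 60
f 65 57 67
f 65 67 66
f 66 67 68
f 66 68 60
f 67 57 69
f 67 69 68
f 68 69 70
f 68 70 60
f 69 57 71
f 69 71 70
f 70 71 72
f 70 72 60
f 71 57 73
f 71 73 72
f 72 73 74
f 72 74 60
f 73 57 75
f 73 75 74
f 74 75 76
f 74 76 60
f 75 57 77
f 75 77 76
f 76 77 78
f 76 78 60
f 77 57 79
f 77 79 78
f 78 79 80
f 78 80 60
f 79 57 81
f 79 81 80
f 80 81 82
f 80 82 60
f 81 57 83
f 81 83 82
f 82 83 84
f 82 84 60
f 83 57 58
f 83 58 84
f 84 58 59
f 84 59 60



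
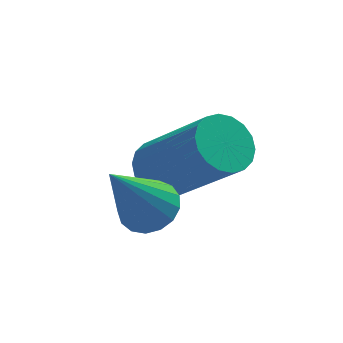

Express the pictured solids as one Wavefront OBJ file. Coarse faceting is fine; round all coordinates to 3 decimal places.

v 0.588 -0.371 -3.454
v 1.153 -0.424 -3.181
v -0.228 -0.889 -1.866
v 1.075 -0.138 -3.128
v 0.885 0.095 -3.15
v 0.626 0.221 -3.241
v 0.36 0.212 -3.382
v 0.145 0.069 -3.538
v 0.032 -0.174 -3.676
v 0.047 -0.463 -3.763
v 0.185 -0.73 -3.779
v 0.416 -0.915 -3.721
v 0.686 -0.975 -3.601
v 0.934 -0.897 -3.449
v 1.103 -0.698 -3.297
v 1.234 1.61 -4.21
v 1.506 1.176 -4.687
v 2.518 0.096 -3.127
v 2.246 0.53 -2.65
v 1.72 1.402 -4.669
v 2.731 0.322 -3.109
v 1.838 1.669 -4.56
v 2.849 0.589 -3
v 1.836 1.925 -4.382
v 2.847 0.844 -2.822
v 1.715 2.118 -4.169
v 2.726 1.037 -2.61
v 1.498 2.211 -3.965
v 2.51 1.13 -2.405
v 1.23 2.184 -3.809
v 2.241 1.104 -2.25
v 0.962 2.044 -3.733
v 1.974 0.964 -2.173
v 0.749 1.818 -3.751
v 1.76 0.738 -2.191
v 0.631 1.551 -3.86
v 1.642 0.471 -2.3
v 0.633 1.296 -4.038
v 1.644 0.215 -2.478
v 0.754 1.103 -4.25
v 1.765 0.022 -2.691
v 0.97 1.01 -4.455
v 1.982 -0.071 -2.895
v 1.239 1.036 -4.61
v 2.25 -0.044 -3.051
f 2 1 4
f 2 4 3
f 4 1 5
f 4 5 3
f 5 1 6
f 5 6 3
f 6 1 7
f 6 7 3
f 7 1 8
f 7 8 3
f 8 1 9
f 8 9 3
f 9 1 10
f 9 10 3
f 10 1 11
f 10 11 3
f 11 1 12
f 11 12 3
f 12 1 13
f 12 13 3
f 13 1 14
f 13 14 3
f 14 1 15
f 14 15 3
f 15 1 2
f 15 2 3
f 17 16 20
f 17 20 18
f 18 20 21
f 18 21 19
f 20 16 22
f 20 22 21
f 21 22 23
f 21 23 19
f 22 16 24
f 22 24 23
f 23 24 25
f 23 25 19
f 24 16 26
f 24 26 25
f 25 26 27
f 25 27 19
f 26 16 28
f 26 28 27
f 27 28 29
f 27 29 19
f 28 16 30
f 28 30 29
f 29 30 31
f 29 31 19
f 30 16 32
f 30 32 31
f 31 32 33
f 31 33 19
f 32 16 34
f 32 34 33
f 33 34 35
f 33 35 19
f 34 16 36
f 34 36 35
f 35 36 37
f 35 37 19
f 36 16 38
f 36 38 37
f 37 38 39
f 37 39 19
f 38 16 40
f 38 40 39
f 39 40 41
f 39 41 19
f 40 16 42
f 40 42 41
f 41 42 43
f 41 43 19
f 42 16 44
f 42 44 43
f 43 44 45
f 43 45 19
f 44 16 17
f 44 17 45
f 45 17 18
f 45 18 19



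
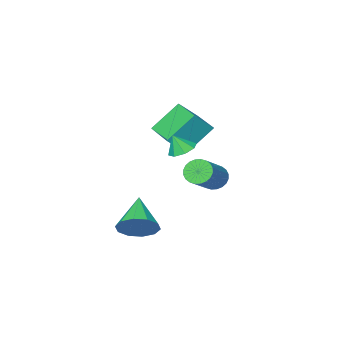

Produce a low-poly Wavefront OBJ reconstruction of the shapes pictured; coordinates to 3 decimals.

v -2.148 -2.499 0.848
v -3.58 -2.231 2.347
v -1.763 -0.404 0.842
v -3.195 -0.136 2.341
v -1.125 -2.684 1.859
v -2.557 -2.416 3.358
v -0.74 -0.589 1.853
v -2.172 -0.321 3.352
v 1.106 3.776 3.346
v 1.723 3.535 3.015
v 1.514 3.544 4.274
v 1.747 4.086 3.142
v 1.396 4.456 3.389
v 0.875 4.427 3.61
v 0.49 4.017 3.676
v 0.466 3.466 3.549
v 0.817 3.096 3.303
v 1.338 3.125 3.082
v 2.752 2.47 -1.943
v 3.224 2.859 -1.053
v 1.788 0.97 -0.777
v 2.64 3.173 -1.131
v 2.099 3.219 -1.519
v 1.807 2.978 -2.069
v 1.876 2.544 -2.571
v 2.28 2.081 -2.833
v 2.863 1.767 -2.755
v 3.404 1.721 -2.367
v 3.696 1.962 -1.817
v 3.627 2.396 -1.315
v -3.853 -1.102 -1.646
v -3.373 -1.109 -2.286
v -1.827 -0.204 -1.134
v -2.307 -0.198 -0.494
v -3.512 -0.831 -2.317
v -1.966 0.074 -1.165
v -3.704 -0.595 -2.246
v -2.157 0.31 -1.094
v -3.918 -0.436 -2.083
v -2.371 0.469 -0.932
v -4.122 -0.378 -1.854
v -2.575 0.527 -0.703
v -4.285 -0.431 -1.594
v -2.738 0.474 -0.442
v -4.383 -0.586 -1.341
v -2.836 0.319 -0.189
v -4.4 -0.819 -1.135
v -2.853 0.085 0.017
v -4.333 -1.096 -1.006
v -2.787 -0.191 0.146
v -4.194 -1.374 -0.975
v -2.648 -0.469 0.177
v -4.003 -1.61 -1.046
v -2.456 -0.705 0.106
v -3.789 -1.769 -1.208
v -2.242 -0.864 -0.057
v -3.585 -1.827 -1.437
v -2.038 -0.922 -0.286
v -3.422 -1.774 -1.698
v -1.875 -0.869 -0.546
v -3.324 -1.619 -1.951
v -1.777 -0.714 -0.799
v -3.307 -1.385 -2.157
v -1.76 -0.481 -1.005
f 2 4 1
f 5 2 1
f 1 4 3
f 3 5 1
f 2 8 4
f 6 2 5
f 6 8 2
f 4 8 3
f 7 5 3
f 3 8 7
f 7 6 5
f 8 6 7
f 10 9 12
f 10 12 11
f 12 9 13
f 12 13 11
f 13 9 14
f 13 14 11
f 14 9 15
f 14 15 11
f 15 9 16
f 15 16 11
f 16 9 17
f 16 17 11
f 17 9 18
f 17 18 11
f 18 9 10
f 18 10 11
f 20 19 22
f 20 22 21
f 22 19 23
f 22 23 21
f 23 19 24
f 23 24 21
f 24 19 25
f 24 25 21
f 25 19 26
f 25 26 21
f 26 19 27
f 26 27 21
f 27 19 28
f 27 28 21
f 28 19 29
f 28 29 21
f 29 19 30
f 29 30 21
f 30 19 20
f 30 20 21
f 32 31 35
f 32 35 33
f 33 35 36
f 33 36 34
f 35 31 37
f 35 37 36
f 36 37 38
f 36 38 34
f 37 31 39
f 37 39 38
f 38 39 40
f 38 40 34
f 39 31 41
f 39 41 40
f 40 41 42
f 40 42 34
f 41 31 43
f 41 43 42
f 42 43 44
f 42 44 34
f 43 31 45
f 43 45 44
f 44 45 46
f 44 46 34
f 45 31 47
f 45 47 46
f 46 47 48
f 46 48 34
f 47 31 49
f 47 49 48
f 48 49 50
f 48 50 34
f 49 31 51
f 49 51 50
f 50 51 52
f 50 52 34
f 51 31 53
f 51 53 52
f 52 53 54
f 52 54 34
f 53 31 55
f 53 55 54
f 54 55 56
f 54 56 34
f 55 31 57
f 55 57 56
f 56 57 58
f 56 58 34
f 57 31 59
f 57 59 58
f 58 59 60
f 58 60 34
f 59 31 61
f 59 61 60
f 60 61 62
f 60 62 34
f 61 31 63
f 61 63 62
f 62 63 64
f 62 64 34
f 63 31 32
f 63 32 64
f 64 32 33
f 64 33 34



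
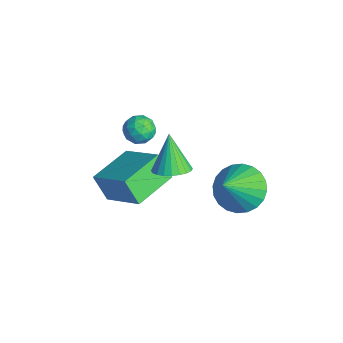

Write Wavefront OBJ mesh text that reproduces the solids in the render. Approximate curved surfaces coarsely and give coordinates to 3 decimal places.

v 2.688 3.738 -1.329
v 3.607 3.666 -1.872
v 3.512 2.662 0.209
v 3.667 4.019 -1.657
v 3.577 4.329 -1.392
v 3.353 4.549 -1.118
v 3.027 4.646 -0.876
v 2.649 4.604 -0.703
v 2.277 4.431 -0.625
v 1.968 4.152 -0.654
v 1.769 3.81 -0.786
v 1.709 3.457 -1.001
v 1.798 3.146 -1.266
v 2.023 2.926 -1.54
v 2.349 2.83 -1.783
v 2.727 2.871 -1.956
v 3.098 3.045 -2.034
v 3.408 3.324 -2.004
v 0.631 1.84 -1.461
v 1.121 1.318 -1.128
v -0.151 2.04 0.001
v 1.274 1.581 -1.082
v 1.329 1.884 -1.094
v 1.278 2.181 -1.162
v 1.128 2.425 -1.275
v 0.903 2.581 -1.417
v 0.636 2.624 -1.565
v 0.369 2.547 -1.697
v 0.141 2.363 -1.794
v -0.012 2.1 -1.84
v -0.067 1.797 -1.828
v -0.016 1.5 -1.761
v 0.133 1.256 -1.647
v 0.359 1.1 -1.506
v 0.625 1.057 -1.357
v 0.893 1.134 -1.225
v -1.245 -0.136 -4.598
v -1.793 -0.503 -3.501
v -2.154 1.596 -4.472
v -2.702 1.229 -3.375
v 0.322 0.611 -3.565
v -0.226 0.244 -2.468
v -0.587 2.343 -3.439
v -1.135 1.976 -2.342
v -0.648 0.737 0.92
v -0.322 1.079 0.441
v 0.302 0.501 1.399
v 0.628 0.843 0.92
v 0.246 1.171 1.366
v -0.341 1.317 1.07
v 0.321 0.263 0.77
v -0.266 0.409 0.474
v 0.277 0.786 0.348
v 0.231 1.347 0.717
v -0.251 0.233 1.123
v -0.297 0.794 1.492
v -0.568 0.928 0.639
v 0.548 0.652 1.201
v 0.323 0.844 1.464
v 0.515 1.045 1.182
v -0.58 1.068 1.009
v -0.388 1.269 0.727
v -0.054 1.324 1.271
v 0.368 0.311 1.113
v 0.56 0.512 0.831
v -0.535 0.535 0.658
v -0.343 0.736 0.376
v 0.034 0.256 0.569
v -0.024 0.957 0.302
v 0.534 0.819 0.584
v 0.354 0.478 0.495
v 0.009 0.564 0.322
v -0.052 1.287 0.519
v 0.506 1.149 0.8
v 0.282 1.342 1.063
v -0.063 1.427 0.889
v 0.3 1.115 0.464
v -0.526 0.431 1.04
v 0.032 0.293 1.321
v 0.043 0.153 0.951
v -0.302 0.238 0.777
v -0.554 0.761 1.256
v 0.004 0.623 1.538
v -0.029 1.016 1.518
v -0.374 1.102 1.345
v -0.32 0.465 1.376
f 2 1 4
f 2 4 3
f 4 1 5
f 4 5 3
f 5 1 6
f 5 6 3
f 6 1 7
f 6 7 3
f 7 1 8
f 7 8 3
f 8 1 9
f 8 9 3
f 9 1 10
f 9 10 3
f 10 1 11
f 10 11 3
f 11 1 12
f 11 12 3
f 12 1 13
f 12 13 3
f 13 1 14
f 13 14 3
f 14 1 15
f 14 15 3
f 15 1 16
f 15 16 3
f 16 1 17
f 16 17 3
f 17 1 18
f 17 18 3
f 18 1 2
f 18 2 3
f 20 19 22
f 20 22 21
f 22 19 23
f 22 23 21
f 23 19 24
f 23 24 21
f 24 19 25
f 24 25 21
f 25 19 26
f 25 26 21
f 26 19 27
f 26 27 21
f 27 19 28
f 27 28 21
f 28 19 29
f 28 29 21
f 29 19 30
f 29 30 21
f 30 19 31
f 30 31 21
f 31 19 32
f 31 32 21
f 32 19 33
f 32 33 21
f 33 19 34
f 33 34 21
f 34 19 35
f 34 35 21
f 35 19 36
f 35 36 21
f 36 19 20
f 36 20 21
f 38 40 37
f 41 38 37
f 37 40 39
f 39 41 37
f 38 44 40
f 42 38 41
f 42 44 38
f 40 44 39
f 43 41 39
f 39 44 43
f 43 42 41
f 44 42 43
f 45 82 61
f 82 56 85
f 61 85 50
f 82 85 61
f 45 61 57
f 61 50 62
f 57 62 46
f 61 62 57
f 45 57 66
f 57 46 67
f 66 67 52
f 57 67 66
f 45 66 78
f 66 52 81
f 78 81 55
f 66 81 78
f 45 78 82
f 78 55 86
f 82 86 56
f 78 86 82
f 46 62 73
f 62 50 76
f 73 76 54
f 62 76 73
f 50 85 63
f 85 56 84
f 63 84 49
f 85 84 63
f 56 86 83
f 86 55 79
f 83 79 47
f 86 79 83
f 55 81 80
f 81 52 68
f 80 68 51
f 81 68 80
f 52 67 72
f 67 46 69
f 72 69 53
f 67 69 72
f 48 74 60
f 74 54 75
f 60 75 49
f 74 75 60
f 48 60 58
f 60 49 59
f 58 59 47
f 60 59 58
f 48 58 65
f 58 47 64
f 65 64 51
f 58 64 65
f 48 65 70
f 65 51 71
f 70 71 53
f 65 71 70
f 48 70 74
f 70 53 77
f 74 77 54
f 70 77 74
f 49 75 63
f 75 54 76
f 63 76 50
f 75 76 63
f 47 59 83
f 59 49 84
f 83 84 56
f 59 84 83
f 51 64 80
f 64 47 79
f 80 79 55
f 64 79 80
f 53 71 72
f 71 51 68
f 72 68 52
f 71 68 72
f 54 77 73
f 77 53 69
f 73 69 46
f 77 69 73



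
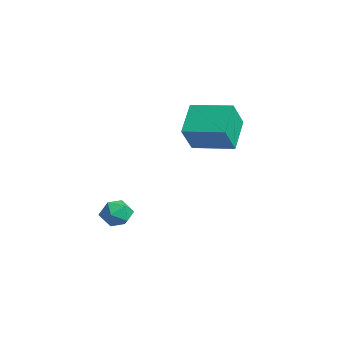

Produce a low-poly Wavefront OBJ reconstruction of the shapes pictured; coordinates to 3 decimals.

v -0.468 1.294 1.331
v -1.575 2.207 2.402
v 0.898 2.713 1.535
v -0.209 3.626 2.605
v 0.149 0.514 2.635
v -0.958 1.427 3.705
v 1.515 1.933 2.838
v 0.408 2.846 3.909
v -1.68 -0.935 -2.628
v -1.361 -1.457 -2.066
v -2.299 -1.963 -3.234
v -1.98 -2.485 -2.672
v -2.559 -1.935 -2.445
v -2.177 -1.3 -2.071
v -1.483 -2.12 -3.229
v -1.101 -1.485 -2.855
v -1.24 -2.19 -2.438
v -1.904 -2.076 -1.954
v -1.756 -1.344 -3.346
v -2.42 -1.23 -2.862
f 2 4 1
f 5 2 1
f 1 4 3
f 3 5 1
f 2 8 4
f 6 2 5
f 6 8 2
f 4 8 3
f 7 5 3
f 3 8 7
f 7 6 5
f 8 6 7
f 9 20 14
f 9 14 10
f 9 10 16
f 9 16 19
f 9 19 20
f 10 14 18
f 14 20 13
f 20 19 11
f 19 16 15
f 16 10 17
f 12 18 13
f 12 13 11
f 12 11 15
f 12 15 17
f 12 17 18
f 13 18 14
f 11 13 20
f 15 11 19
f 17 15 16
f 18 17 10



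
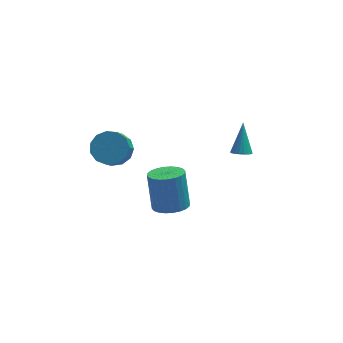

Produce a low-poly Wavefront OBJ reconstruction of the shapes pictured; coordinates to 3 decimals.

v 2.661 3.011 -2.697
v 3.119 2.748 -2.583
v 2.879 4.009 -1.263
v 3.194 2.93 -2.721
v 3.164 3.128 -2.854
v 3.035 3.302 -2.956
v 2.831 3.419 -3.007
v 2.594 3.456 -2.996
v 2.37 3.404 -2.926
v 2.203 3.274 -2.81
v 2.128 3.093 -2.672
v 2.158 2.895 -2.539
v 2.287 2.72 -2.437
v 2.491 2.603 -2.387
v 2.728 2.567 -2.398
v 2.952 2.618 -2.468
v -1.242 -0.932 -2.549
v -0.354 -0.903 -2.495
v -0.49 -0.178 -0.657
v -1.378 -0.208 -0.711
v -0.424 -0.589 -2.624
v -0.561 0.136 -0.786
v -0.619 -0.326 -2.742
v -0.755 0.398 -0.904
v -0.909 -0.156 -2.83
v -1.045 0.568 -0.993
v -1.249 -0.105 -2.876
v -1.385 0.62 -1.038
v -1.588 -0.179 -2.872
v -1.725 0.546 -1.034
v -1.875 -0.368 -2.818
v -2.011 0.357 -0.981
v -2.065 -0.643 -2.724
v -2.201 0.082 -0.887
v -2.13 -0.962 -2.603
v -2.266 -0.237 -0.765
v -2.059 -1.276 -2.474
v -2.196 -0.551 -0.636
v -1.865 -1.538 -2.356
v -2.001 -0.814 -0.518
v -1.575 -1.708 -2.267
v -1.711 -0.984 -0.43
v -1.235 -1.76 -2.222
v -1.371 -1.035 -0.384
v -0.895 -1.686 -2.226
v -1.032 -0.961 -0.388
v -0.609 -1.497 -2.279
v -0.745 -0.772 -0.442
v -0.419 -1.222 -2.373
v -0.555 -0.497 -0.536
v -3.479 3.187 -1.848
v -3.022 3.729 -1.215
v -3.325 2.775 -0.179
v -3.781 2.233 -0.812
v -3.532 3.892 -1.214
v -3.835 2.938 -0.178
v -4.025 3.832 -1.414
v -4.328 2.878 -0.378
v -4.344 3.566 -1.751
v -4.647 2.612 -0.716
v -4.389 3.181 -2.12
v -4.692 2.227 -1.084
v -4.144 2.797 -2.402
v -4.447 1.843 -1.366
v -3.689 2.537 -2.508
v -3.991 1.583 -1.473
v -3.166 2.483 -2.404
v -3.469 1.53 -1.369
v -2.743 2.653 -2.124
v -3.046 1.699 -1.089
v -2.553 2.993 -1.756
v -2.856 2.039 -0.721
v -2.657 3.394 -1.417
v -2.96 2.44 -0.382
f 2 1 4
f 2 4 3
f 4 1 5
f 4 5 3
f 5 1 6
f 5 6 3
f 6 1 7
f 6 7 3
f 7 1 8
f 7 8 3
f 8 1 9
f 8 9 3
f 9 1 10
f 9 10 3
f 10 1 11
f 10 11 3
f 11 1 12
f 11 12 3
f 12 1 13
f 12 13 3
f 13 1 14
f 13 14 3
f 14 1 15
f 14 15 3
f 15 1 16
f 15 16 3
f 16 1 2
f 16 2 3
f 18 17 21
f 18 21 19
f 19 21 22
f 19 22 20
f 21 17 23
f 21 23 22
f 22 23 24
f 22 24 20
f 23 17 25
f 23 25 24
f 24 25 26
f 24 26 20
f 25 17 27
f 25 27 26
f 26 27 28
f 26 28 20
f 27 17 29
f 27 29 28
f 28 29 30
f 28 30 20
f 29 17 31
f 29 31 30
f 30 31 32
f 30 32 20
f 31 17 33
f 31 33 32
f 32 33 34
f 32 34 20
f 33 17 35
f 33 35 34
f 34 35 36
f 34 36 20
f 35 17 37
f 35 37 36
f 36 37 38
f 36 38 20
f 37 17 39
f 37 39 38
f 38 39 40
f 38 40 20
f 39 17 41
f 39 41 40
f 40 41 42
f 40 42 20
f 41 17 43
f 41 43 42
f 42 43 44
f 42 44 20
f 43 17 45
f 43 45 44
f 44 45 46
f 44 46 20
f 45 17 47
f 45 47 46
f 46 47 48
f 46 48 20
f 47 17 49
f 47 49 48
f 48 49 50
f 48 50 20
f 49 17 18
f 49 18 50
f 50 18 19
f 50 19 20
f 52 51 55
f 52 55 53
f 53 55 56
f 53 56 54
f 55 51 57
f 55 57 56
f 56 57 58
f 56 58 54
f 57 51 59
f 57 59 58
f 58 59 60
f 58 60 54
f 59 51 61
f 59 61 60
f 60 61 62
f 60 62 54
f 61 51 63
f 61 63 62
f 62 63 64
f 62 64 54
f 63 51 65
f 63 65 64
f 64 65 66
f 64 66 54
f 65 51 67
f 65 67 66
f 66 67 68
f 66 68 54
f 67 51 69
f 67 69 68
f 68 69 70
f 68 70 54
f 69 51 71
f 69 71 70
f 70 71 72
f 70 72 54
f 71 51 73
f 71 73 72
f 72 73 74
f 72 74 54
f 73 51 52
f 73 52 74
f 74 52 53
f 74 53 54



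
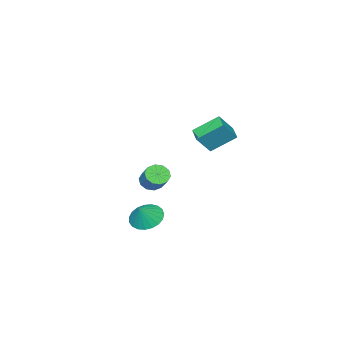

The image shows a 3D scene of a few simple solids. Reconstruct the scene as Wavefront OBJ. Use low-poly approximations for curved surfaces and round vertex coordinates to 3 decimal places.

v -3.922 -2.359 -0.125
v -4.925 -1.225 0.973
v -3.258 -1.501 -0.405
v -4.261 -0.367 0.693
v -3.039 -2.673 1.007
v -4.042 -1.539 2.105
v -2.375 -1.815 0.727
v -3.378 -0.681 1.825
v 3.617 -0.233 -2.827
v 4.257 -0.907 -3.222
v 4.363 -0.107 -1.833
v 4.403 -0.546 -3.378
v 4.414 -0.13 -3.439
v 4.286 0.267 -3.394
v 4.043 0.578 -3.251
v 3.726 0.749 -3.034
v 3.39 0.75 -2.782
v 3.093 0.581 -2.538
v 2.887 0.271 -2.343
v 2.807 -0.126 -2.233
v 2.867 -0.542 -2.225
v 3.056 -0.904 -2.321
v 3.343 -1.15 -2.505
v 3.676 -1.238 -2.744
v 4 -1.152 -2.998
v -0.077 -3.147 -2.153
v 0.616 -3.377 -2.321
v 1.151 -2.444 -1.395
v 0.457 -2.213 -1.227
v 0.507 -3.03 -2.608
v 1.042 -2.097 -1.682
v 0.175 -2.727 -2.722
v 0.71 -1.794 -1.795
v -0.254 -2.585 -2.618
v 0.281 -1.651 -1.691
v -0.615 -2.657 -2.336
v -0.08 -1.723 -1.41
v -0.771 -2.916 -1.985
v -0.236 -1.983 -1.059
v -0.662 -3.263 -1.698
v -0.127 -2.33 -0.772
v -0.33 -3.566 -1.585
v 0.205 -2.633 -0.658
v 0.099 -3.709 -1.689
v 0.634 -2.775 -0.762
v 0.46 -3.637 -1.97
v 0.995 -2.703 -1.044
f 2 4 1
f 5 2 1
f 1 4 3
f 3 5 1
f 2 8 4
f 6 2 5
f 6 8 2
f 4 8 3
f 7 5 3
f 3 8 7
f 7 6 5
f 8 6 7
f 10 9 12
f 10 12 11
f 12 9 13
f 12 13 11
f 13 9 14
f 13 14 11
f 14 9 15
f 14 15 11
f 15 9 16
f 15 16 11
f 16 9 17
f 16 17 11
f 17 9 18
f 17 18 11
f 18 9 19
f 18 19 11
f 19 9 20
f 19 20 11
f 20 9 21
f 20 21 11
f 21 9 22
f 21 22 11
f 22 9 23
f 22 23 11
f 23 9 24
f 23 24 11
f 24 9 25
f 24 25 11
f 25 9 10
f 25 10 11
f 27 26 30
f 27 30 28
f 28 30 31
f 28 31 29
f 30 26 32
f 30 32 31
f 31 32 33
f 31 33 29
f 32 26 34
f 32 34 33
f 33 34 35
f 33 35 29
f 34 26 36
f 34 36 35
f 35 36 37
f 35 37 29
f 36 26 38
f 36 38 37
f 37 38 39
f 37 39 29
f 38 26 40
f 38 40 39
f 39 40 41
f 39 41 29
f 40 26 42
f 40 42 41
f 41 42 43
f 41 43 29
f 42 26 44
f 42 44 43
f 43 44 45
f 43 45 29
f 44 26 46
f 44 46 45
f 45 46 47
f 45 47 29
f 46 26 27
f 46 27 47
f 47 27 28
f 47 28 29



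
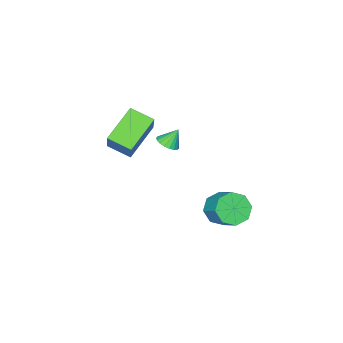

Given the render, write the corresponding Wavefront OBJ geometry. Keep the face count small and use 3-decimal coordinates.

v -1.206 2.548 -1.909
v -0.306 2.111 -1.771
v 0.125 3.274 -0.893
v -0.774 3.712 -1.031
v -0.316 2.579 -2.386
v 0.115 3.742 -1.508
v -0.847 3.029 -2.722
v -0.416 4.192 -1.844
v -1.588 3.198 -2.581
v -1.157 4.361 -1.703
v -2.105 2.986 -2.047
v -1.674 4.149 -1.169
v -2.095 2.518 -1.432
v -1.664 3.681 -0.554
v -1.564 2.068 -1.096
v -1.133 3.231 -0.218
v -0.823 1.899 -1.237
v -0.392 3.062 -0.359
v 2.465 -1.803 2.773
v 0.667 -1.941 3.962
v 2.051 -0.602 2.288
v 0.254 -0.74 3.477
v 3.466 -0.8 4.403
v 1.669 -0.938 5.592
v 3.053 0.401 3.918
v 1.255 0.263 5.107
v -1.988 -1.812 0.52
v -1.478 -2.09 0.873
v -2.472 -1.508 1.46
v -1.383 -1.806 0.831
v -1.407 -1.523 0.726
v -1.547 -1.297 0.581
v -1.774 -1.173 0.424
v -2.043 -1.176 0.286
v -2.302 -1.304 0.194
v -2.498 -1.533 0.167
v -2.593 -1.817 0.21
v -2.568 -2.1 0.314
v -2.428 -2.326 0.459
v -2.201 -2.45 0.616
v -1.932 -2.448 0.754
v -1.674 -2.319 0.846
f 2 1 5
f 2 5 3
f 3 5 6
f 3 6 4
f 5 1 7
f 5 7 6
f 6 7 8
f 6 8 4
f 7 1 9
f 7 9 8
f 8 9 10
f 8 10 4
f 9 1 11
f 9 11 10
f 10 11 12
f 10 12 4
f 11 1 13
f 11 13 12
f 12 13 14
f 12 14 4
f 13 1 15
f 13 15 14
f 14 15 16
f 14 16 4
f 15 1 17
f 15 17 16
f 16 17 18
f 16 18 4
f 17 1 2
f 17 2 18
f 18 2 3
f 18 3 4
f 20 22 19
f 23 20 19
f 19 22 21
f 21 23 19
f 20 26 22
f 24 20 23
f 24 26 20
f 22 26 21
f 25 23 21
f 21 26 25
f 25 24 23
f 26 24 25
f 28 27 30
f 28 30 29
f 30 27 31
f 30 31 29
f 31 27 32
f 31 32 29
f 32 27 33
f 32 33 29
f 33 27 34
f 33 34 29
f 34 27 35
f 34 35 29
f 35 27 36
f 35 36 29
f 36 27 37
f 36 37 29
f 37 27 38
f 37 38 29
f 38 27 39
f 38 39 29
f 39 27 40
f 39 40 29
f 40 27 41
f 40 41 29
f 41 27 42
f 41 42 29
f 42 27 28
f 42 28 29



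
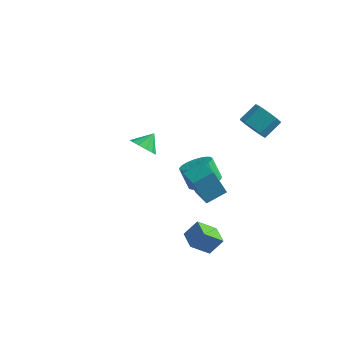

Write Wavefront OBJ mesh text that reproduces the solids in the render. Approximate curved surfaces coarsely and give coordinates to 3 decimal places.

v 2.245 -1.525 0.458
v 1.625 -1.773 1.978
v 1.251 -0.65 0.196
v 0.632 -0.898 1.716
v 2.928 -0.622 0.884
v 2.309 -0.87 2.404
v 1.935 0.253 0.622
v 1.315 0.005 2.142
v -3.709 3.216 -0.992
v -3.113 3.471 -1.527
v -3.431 4.004 -0.308
v -3.506 3.709 -1.642
v -3.963 3.79 -1.55
v -4.339 3.69 -1.281
v -4.516 3.439 -0.921
v -4.436 3.117 -0.583
v -4.125 2.827 -0.375
v -3.682 2.66 -0.363
v -3.248 2.67 -0.551
v -2.96 2.853 -0.879
v -2.91 3.152 -1.243
v 2.702 2.933 3.118
v 3.519 2.673 2.92
v 3.975 3.587 3.604
v 3.158 3.847 3.802
v 3.361 3.033 2.544
v 3.818 3.947 3.228
v 2.952 3.355 2.387
v 3.408 4.269 3.072
v 2.447 3.516 2.51
v 2.903 4.43 3.194
v 2.039 3.454 2.864
v 2.496 4.368 3.549
v 1.885 3.193 3.316
v 2.341 4.107 4
v 2.042 2.833 3.692
v 2.499 3.747 4.376
v 2.452 2.511 3.848
v 2.908 3.425 4.533
v 2.957 2.35 3.726
v 3.413 3.264 4.41
v 3.364 2.412 3.371
v 3.821 3.326 4.056
v 0.215 2.667 -2.001
v 1.029 2.864 -1.574
v 0.379 3.069 -0.431
v -0.435 2.873 -0.859
v 0.916 3.216 -1.701
v 0.267 3.421 -0.559
v 0.683 3.473 -1.88
v 0.033 3.679 -0.738
v 0.368 3.591 -2.08
v -0.281 3.797 -0.938
v 0.027 3.549 -2.266
v -0.622 3.755 -1.124
v -0.281 3.355 -2.407
v -0.931 3.561 -1.265
v -0.504 3.042 -2.477
v -1.154 3.247 -1.335
v -0.603 2.664 -2.465
v -1.252 2.869 -1.323
v -0.56 2.286 -2.373
v -1.209 2.492 -1.231
v -0.383 1.975 -2.217
v -1.033 2.18 -1.074
v -0.103 1.783 -2.023
v -0.753 1.988 -0.881
v 0.232 1.744 -1.825
v -0.418 1.949 -0.683
v 0.564 1.865 -1.658
v -0.085 2.07 -0.516
v 0.836 2.124 -1.55
v 0.186 2.33 -0.408
v 1 2.478 -1.521
v 0.351 2.683 -0.378
v 3.291 -3.362 -1.593
v 2.572 -4.055 -0.746
v 2.549 -2.564 -1.57
v 1.83 -3.257 -0.723
v 3.81 -2.903 -0.777
v 3.091 -3.596 0.07
v 3.068 -2.105 -0.754
v 2.349 -2.798 0.093
f 2 4 1
f 5 2 1
f 1 4 3
f 3 5 1
f 2 8 4
f 6 2 5
f 6 8 2
f 4 8 3
f 7 5 3
f 3 8 7
f 7 6 5
f 8 6 7
f 10 9 12
f 10 12 11
f 12 9 13
f 12 13 11
f 13 9 14
f 13 14 11
f 14 9 15
f 14 15 11
f 15 9 16
f 15 16 11
f 16 9 17
f 16 17 11
f 17 9 18
f 17 18 11
f 18 9 19
f 18 19 11
f 19 9 20
f 19 20 11
f 20 9 21
f 20 21 11
f 21 9 10
f 21 10 11
f 23 22 26
f 23 26 24
f 24 26 27
f 24 27 25
f 26 22 28
f 26 28 27
f 27 28 29
f 27 29 25
f 28 22 30
f 28 30 29
f 29 30 31
f 29 31 25
f 30 22 32
f 30 32 31
f 31 32 33
f 31 33 25
f 32 22 34
f 32 34 33
f 33 34 35
f 33 35 25
f 34 22 36
f 34 36 35
f 35 36 37
f 35 37 25
f 36 22 38
f 36 38 37
f 37 38 39
f 37 39 25
f 38 22 40
f 38 40 39
f 39 40 41
f 39 41 25
f 40 22 42
f 40 42 41
f 41 42 43
f 41 43 25
f 42 22 23
f 42 23 43
f 43 23 24
f 43 24 25
f 45 44 48
f 45 48 46
f 46 48 49
f 46 49 47
f 48 44 50
f 48 50 49
f 49 50 51
f 49 51 47
f 50 44 52
f 50 52 51
f 51 52 53
f 51 53 47
f 52 44 54
f 52 54 53
f 53 54 55
f 53 55 47
f 54 44 56
f 54 56 55
f 55 56 57
f 55 57 47
f 56 44 58
f 56 58 57
f 57 58 59
f 57 59 47
f 58 44 60
f 58 60 59
f 59 60 61
f 59 61 47
f 60 44 62
f 60 62 61
f 61 62 63
f 61 63 47
f 62 44 64
f 62 64 63
f 63 64 65
f 63 65 47
f 64 44 66
f 64 66 65
f 65 66 67
f 65 67 47
f 66 44 68
f 66 68 67
f 67 68 69
f 67 69 47
f 68 44 70
f 68 70 69
f 69 70 71
f 69 71 47
f 70 44 72
f 70 72 71
f 71 72 73
f 71 73 47
f 72 44 74
f 72 74 73
f 73 74 75
f 73 75 47
f 74 44 45
f 74 45 75
f 75 45 46
f 75 46 47
f 77 79 76
f 80 77 76
f 76 79 78
f 78 80 76
f 77 83 79
f 81 77 80
f 81 83 77
f 79 83 78
f 82 80 78
f 78 83 82
f 82 81 80
f 83 81 82

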